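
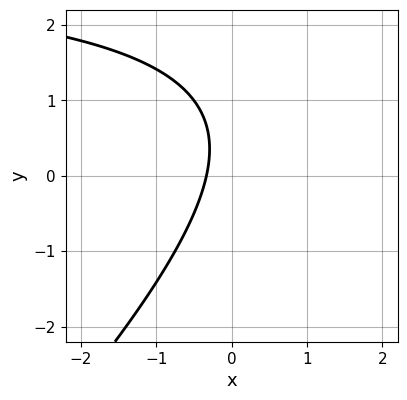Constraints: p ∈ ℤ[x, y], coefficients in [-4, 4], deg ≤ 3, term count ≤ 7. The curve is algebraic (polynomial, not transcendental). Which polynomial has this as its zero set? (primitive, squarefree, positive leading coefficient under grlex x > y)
x*y - y^2 - 3*x + y - 1

1. Degree: no degree-1 curve has this shape, so deg p = 2.
2. Checking where it meets the axes: it misses every integer gridline on the y-axis.
3. Putting this together gives p.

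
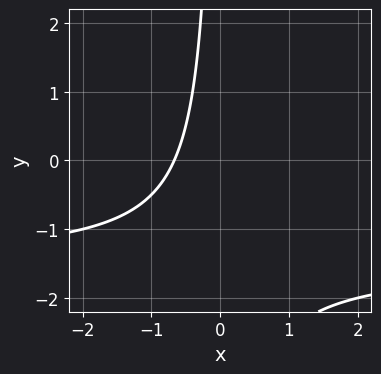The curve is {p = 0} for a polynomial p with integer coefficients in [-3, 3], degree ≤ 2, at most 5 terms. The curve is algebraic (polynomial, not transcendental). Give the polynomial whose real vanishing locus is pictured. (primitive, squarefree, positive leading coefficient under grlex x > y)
First, deg p = 2.
Next, from the visible intercepts: no y-intercept at any integer in the box.
Finally, these observations pin down the coefficients.

2*x*y + 3*x + 2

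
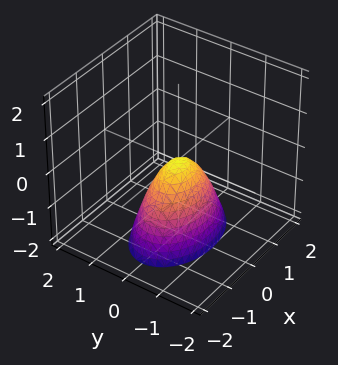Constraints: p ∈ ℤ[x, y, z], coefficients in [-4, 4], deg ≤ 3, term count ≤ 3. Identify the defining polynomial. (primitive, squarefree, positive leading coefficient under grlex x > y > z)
The degree is 2 — a paraboloid; a quadric.
Symmetries: it's symmetric under x → −x, forcing even powers of x; mirror symmetry y ↦ −y ⇒ only even powers of y.
Reading off the gridlines: one z-axis crossing is at z = 0; one y-axis crossing is at y = 0.
The integer polynomial consistent with all of this is the stated p.

x^2 + 2*y^2 + z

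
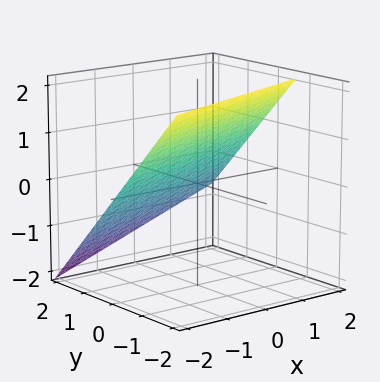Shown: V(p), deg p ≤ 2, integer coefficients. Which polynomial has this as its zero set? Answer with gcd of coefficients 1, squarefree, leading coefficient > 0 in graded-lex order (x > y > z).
x - 3*y - 3*z + 2

First, degree: the surface is flat (a plane), so deg p = 1.
Next, checking where it meets the axes: it meets the x-axis at x = -2 (among the integer gridlines).
Finally, assembling these constraints gives the stated polynomial.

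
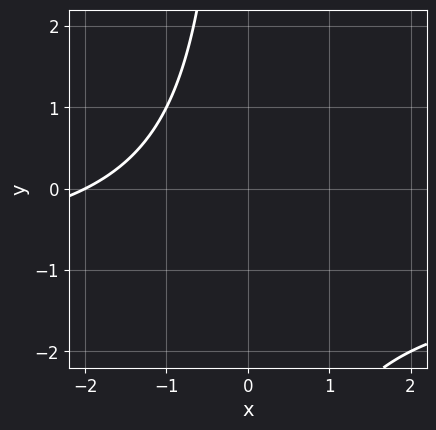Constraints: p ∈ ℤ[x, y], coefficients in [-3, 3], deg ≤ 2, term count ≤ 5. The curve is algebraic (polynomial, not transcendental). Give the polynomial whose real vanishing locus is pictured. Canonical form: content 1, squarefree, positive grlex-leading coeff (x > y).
1. Degree: no degree-1 curve has this shape, so deg p = 2.
2. Against the integer gridlines: it crosses the x-axis at the gridline x = -2; no y-intercept at any integer in the box.
3. Assembling these constraints gives the stated polynomial.

x*y + x + 2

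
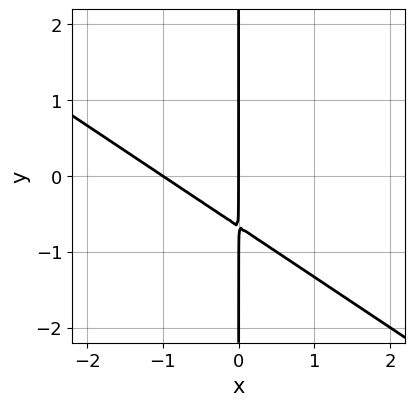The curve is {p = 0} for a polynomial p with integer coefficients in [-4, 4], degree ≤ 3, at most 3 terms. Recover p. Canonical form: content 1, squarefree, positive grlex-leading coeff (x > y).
1. The degree is 2 — no degree-1 curve has this shape.
2. Checking where it meets the axes: the visible y-axis segment lies entirely on the curve; among the integer gridlines, it crosses the x-axis at x ∈ {-1, 0}.
3. Fitting integer coefficients to these (and the overall shape) gives p.

2*x^2 + 3*x*y + 2*x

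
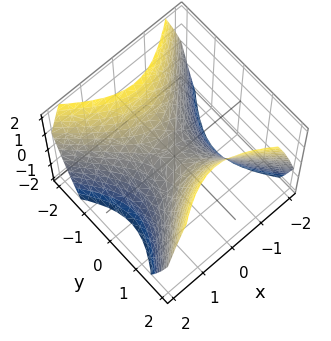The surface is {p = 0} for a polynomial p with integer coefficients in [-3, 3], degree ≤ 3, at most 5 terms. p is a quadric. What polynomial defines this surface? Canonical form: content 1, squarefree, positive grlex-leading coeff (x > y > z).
1. The degree is 2 — a saddle surface; a quadric.
2. Symmetries: the y ↦ −y reflection is a symmetry, so y appears only in even powers; the x ↦ −x reflection is a symmetry, so x appears only in even powers.
3. From the visible intercepts: it crosses the z-axis at the gridline z = 0; it crosses the x-axis at the gridline x = 0; it crosses the y-axis at the gridline y = 0.
4. Solving for integer coefficients yields p as stated.

x^2 - y^2 + z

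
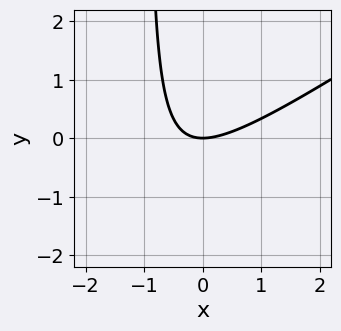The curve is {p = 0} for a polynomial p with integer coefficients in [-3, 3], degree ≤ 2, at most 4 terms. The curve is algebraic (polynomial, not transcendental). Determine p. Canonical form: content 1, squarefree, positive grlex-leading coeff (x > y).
First, deg p = 2. No degree-1 curve has this shape.
Then, observable constraints: it crosses the y-axis at the gridline y = 0; one x-axis crossing is at x = 0.
Finally, putting this together gives p.

2*x^2 - 3*x*y - 3*y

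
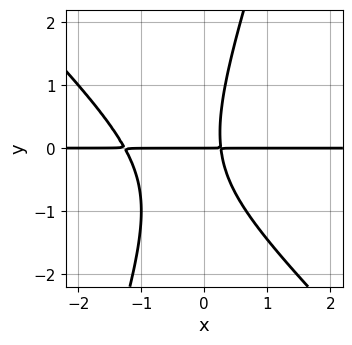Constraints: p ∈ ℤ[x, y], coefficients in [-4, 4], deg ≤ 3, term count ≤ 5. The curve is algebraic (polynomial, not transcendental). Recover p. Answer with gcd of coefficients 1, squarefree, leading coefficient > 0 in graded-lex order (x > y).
3*x^2*y + 2*x*y^2 - y^3 + 3*x*y - y

1. deg p = 3. The shape is more complex than any degree-2 curve.
2. Checking where it meets the axes: it meets the y-axis at y = 0 (among the integer gridlines); every point of the x-axis in the box is on the curve.
3. The integer polynomial consistent with all of this is the stated p.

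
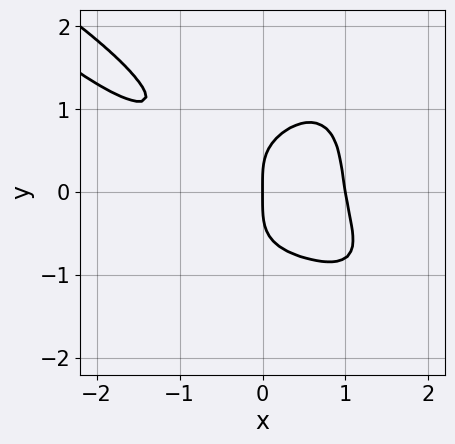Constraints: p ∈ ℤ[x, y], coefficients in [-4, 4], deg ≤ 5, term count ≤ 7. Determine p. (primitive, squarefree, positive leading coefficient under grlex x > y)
2*x^4 + 3*x^3*y + 2*y^4 - 2*x^2*y - 2*x

First, degree: no degree-3 curve has this shape, so deg p = 4.
Next, observable constraints: it meets the y-axis at y = 0 (among the integer gridlines); among the integer gridlines, it crosses the x-axis at x ∈ {0, 1}.
Finally, the integer polynomial consistent with all of this is the stated p.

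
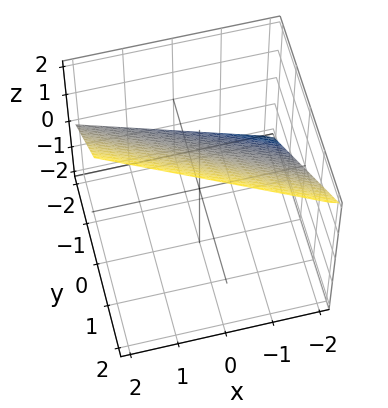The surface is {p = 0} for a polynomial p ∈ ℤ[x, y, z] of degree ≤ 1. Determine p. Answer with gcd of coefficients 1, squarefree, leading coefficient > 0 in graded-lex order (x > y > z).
x + 2*y - 2*z + 2

(a) Degree: the surface is flat (a plane), so deg p = 1.
(b) Reading off the gridlines: it meets the x-axis at x = -2 (among the integer gridlines); one y-axis crossing is at y = -1; it crosses the z-axis at the gridline z = 1.
(c) Assembling these constraints gives the stated polynomial.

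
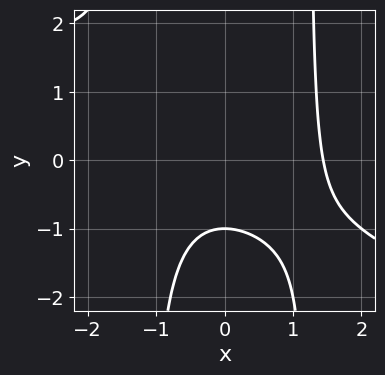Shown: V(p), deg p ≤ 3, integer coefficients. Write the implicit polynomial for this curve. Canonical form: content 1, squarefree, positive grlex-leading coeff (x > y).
x^3 + 2*x^2*y - 3*y - 3

1. The degree is 3 — the shape is more complex than any degree-2 curve.
2. Reading off the gridlines: it meets the y-axis at y = -1 (among the integer gridlines).
3. Together with the visible shape, these determine p as stated.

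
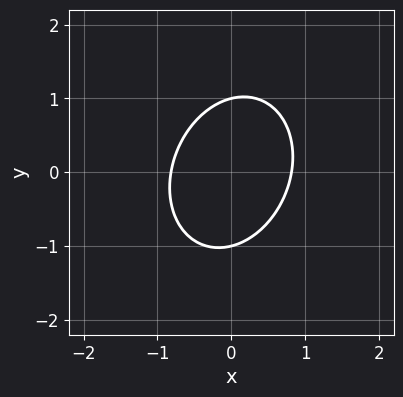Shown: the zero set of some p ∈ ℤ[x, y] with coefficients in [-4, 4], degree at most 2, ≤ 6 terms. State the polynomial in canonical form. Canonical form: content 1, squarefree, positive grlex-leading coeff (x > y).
1. Degree: the shape is more complex than any degree-1 curve, so deg p = 2.
2. From the visible intercepts: among the integer gridlines, it crosses the y-axis at y ∈ {-1, 1}.
3. Fitting integer coefficients to these (and the overall shape) gives p.

3*x^2 - x*y + 2*y^2 - 2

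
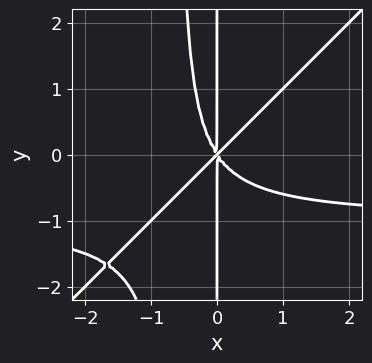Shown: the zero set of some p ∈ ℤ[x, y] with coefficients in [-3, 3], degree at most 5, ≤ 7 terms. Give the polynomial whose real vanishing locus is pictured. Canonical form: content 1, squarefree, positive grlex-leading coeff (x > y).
3*x^3*y - 3*x^2*y^2 + 3*x^3 - x^2*y - 2*x*y^2

(a) Degree: no degree-3 curve has this shape, so deg p = 4.
(b) Reading off the gridlines: every point of the y-axis in the box is on the curve; it crosses the x-axis at the gridline x = 0.
(c) Solving for integer coefficients yields p as stated.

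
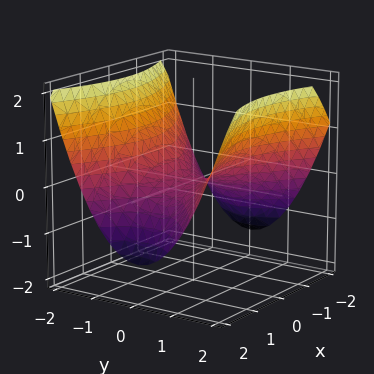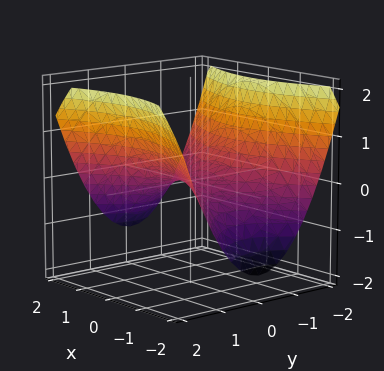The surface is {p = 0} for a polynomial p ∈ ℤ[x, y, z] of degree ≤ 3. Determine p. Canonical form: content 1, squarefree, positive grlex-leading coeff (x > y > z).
1. Degree: a hyperbolic paraboloid; a quadric, so deg p = 2.
2. Symmetries: it's symmetric under y → −y, forcing even powers of y; the x ↦ −x reflection is a symmetry, so x appears only in even powers.
3. From the visible intercepts: one y-axis crossing is at y = 0; it meets the x-axis at x = 0 (among the integer gridlines); it meets the z-axis at z = 0 (among the integer gridlines).
4. Putting this together gives p.

x^2 - 2*y^2 + 3*z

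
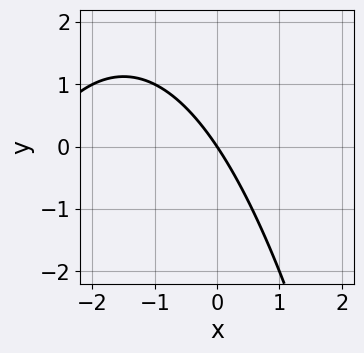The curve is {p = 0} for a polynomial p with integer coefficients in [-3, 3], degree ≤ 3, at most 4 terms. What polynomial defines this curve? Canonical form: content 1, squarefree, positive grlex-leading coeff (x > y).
x^2 + 3*x + 2*y

Degree: a generic line meets the curve in up to 2 points, so deg p = 2.
Observable constraints: it crosses the x-axis at the gridline x = 0; it crosses the y-axis at the gridline y = 0.
Putting this together gives p.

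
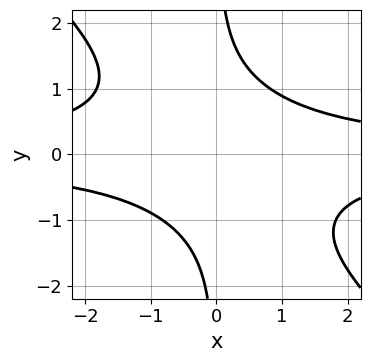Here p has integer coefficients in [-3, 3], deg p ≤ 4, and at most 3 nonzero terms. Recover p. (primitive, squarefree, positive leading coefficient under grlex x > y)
2*x^2*y^2 + 2*x*y^3 - 3

1. The degree is 4 — no degree-3 curve has this shape.
2. From the axis intercepts and sections: no y-intercept at any integer in the box; the curve avoids every integer x-axis point in the box.
3. Assembling these constraints gives the stated polynomial.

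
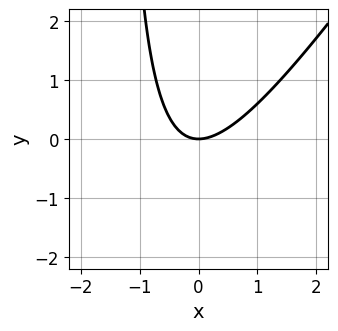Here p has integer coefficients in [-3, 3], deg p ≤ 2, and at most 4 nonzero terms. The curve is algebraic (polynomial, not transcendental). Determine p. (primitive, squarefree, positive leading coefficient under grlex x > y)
3*x^2 - 2*x*y - 3*y

1. Degree: a generic line meets the curve in up to 2 points, so deg p = 2.
2. From the axis intercepts and sections: it meets the x-axis at x = 0 (among the integer gridlines); it meets the y-axis at y = 0 (among the integer gridlines).
3. Together with the visible shape, these determine p as stated.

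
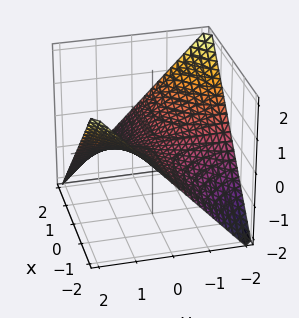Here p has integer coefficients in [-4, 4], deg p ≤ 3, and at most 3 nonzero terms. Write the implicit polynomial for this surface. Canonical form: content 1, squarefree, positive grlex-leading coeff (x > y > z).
First, deg p = 2. A hyperbolic paraboloid; a quadric.
Next, against the integer gridlines: the visible x-axis segment lies entirely on the surface; every point of the y-axis in the box is on the surface; it crosses the z-axis at the gridline z = 0.
Finally, solving for integer coefficients yields p as stated.

x*y + 2*z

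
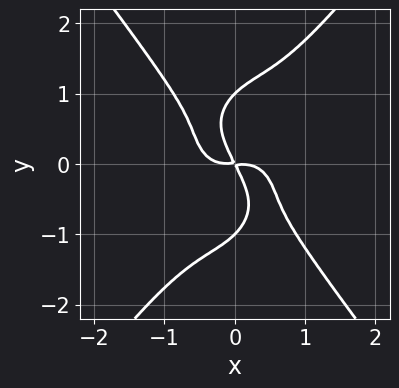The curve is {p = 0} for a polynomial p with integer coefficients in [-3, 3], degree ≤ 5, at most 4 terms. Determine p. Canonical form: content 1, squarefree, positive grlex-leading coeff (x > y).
3*x^4 - y^4 + 2*x*y + y^2

1. deg p = 4. The shape is more complex than any degree-3 curve.
2. From the axis intercepts and sections: among the integer gridlines, it crosses the y-axis at y ∈ {-1, 1}.
3. Assembling these constraints gives the stated polynomial.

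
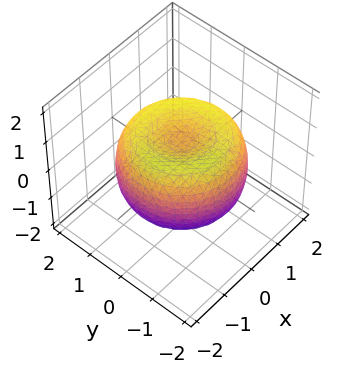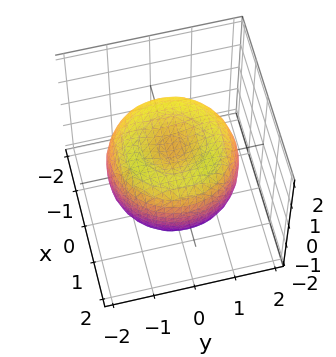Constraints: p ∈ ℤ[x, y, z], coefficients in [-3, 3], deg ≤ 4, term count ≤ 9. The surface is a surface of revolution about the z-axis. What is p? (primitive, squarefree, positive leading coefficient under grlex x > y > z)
x^4 + 2*x^2*y^2 + y^4 - 2*x^2 - 2*y^2 + 2*z^2 - 1

(a) Degree: no degree-3 surface has this shape, so deg p = 4.
(b) Symmetries: every cross-section ⟂ z is a circle, so x, y appear only via x² + y².
(c) Against the integer gridlines: a circular section at z = 0 has radius between 1 and 2.
(d) Fitting integer coefficients to these (and the overall shape) gives p.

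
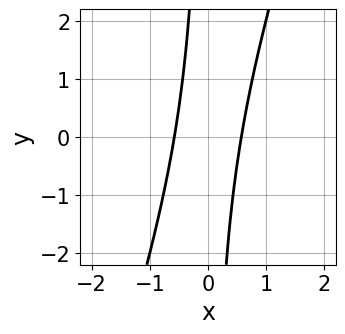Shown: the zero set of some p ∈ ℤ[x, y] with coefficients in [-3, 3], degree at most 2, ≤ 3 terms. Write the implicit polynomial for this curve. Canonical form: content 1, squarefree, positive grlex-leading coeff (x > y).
3*x^2 - x*y - 1

deg p = 2. A generic line meets the curve in up to 2 points.
From the visible intercepts: no y-intercept at any integer in the box.
These observations pin down the coefficients.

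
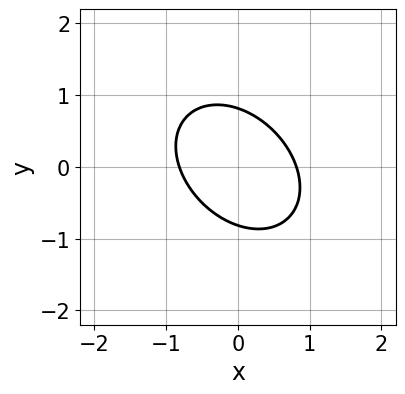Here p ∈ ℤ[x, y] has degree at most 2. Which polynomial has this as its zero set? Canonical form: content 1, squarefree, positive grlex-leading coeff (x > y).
3*x^2 + 2*x*y + 3*y^2 - 2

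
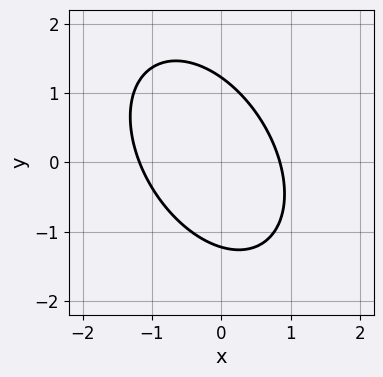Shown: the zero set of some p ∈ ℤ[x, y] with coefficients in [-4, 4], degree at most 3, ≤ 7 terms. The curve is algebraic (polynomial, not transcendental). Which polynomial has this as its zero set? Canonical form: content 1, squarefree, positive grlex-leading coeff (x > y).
1. The degree is 2 — a generic line meets the curve in up to 2 points.
2. Solving for integer coefficients yields p as stated.

3*x^2 + 2*x*y + 2*y^2 + x - 3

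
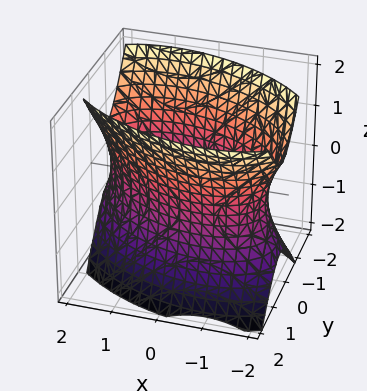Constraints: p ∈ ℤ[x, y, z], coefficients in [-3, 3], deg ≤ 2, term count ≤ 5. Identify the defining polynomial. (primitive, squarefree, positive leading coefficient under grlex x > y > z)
First, degree: a generic line meets the surface in up to 2 points, so deg p = 2.
Next, reading off the gridlines: it misses every integer gridline on the z-axis.
Finally, assembling these constraints gives the stated polynomial.

x^2 + x*y + 2*y^2 - z^2 - 3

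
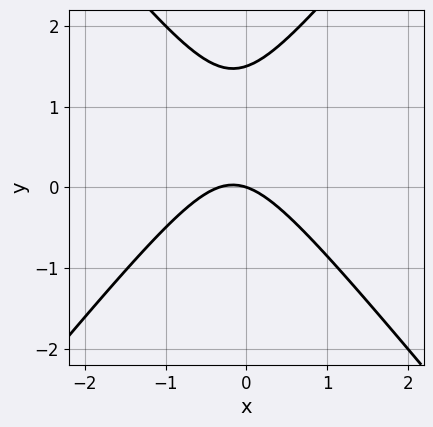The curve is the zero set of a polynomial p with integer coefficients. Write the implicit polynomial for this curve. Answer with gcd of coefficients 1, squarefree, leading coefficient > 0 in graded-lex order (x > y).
3*x^2 - 2*y^2 + x + 3*y

First, the degree is 2 — the shape is more complex than any degree-1 curve.
Then, from the axis intercepts and sections: one y-axis crossing is at y = 0; it crosses the x-axis at the gridline x = 0.
Finally, matching integer coefficients to the picture gives p.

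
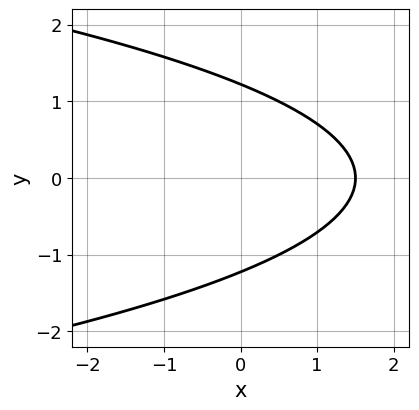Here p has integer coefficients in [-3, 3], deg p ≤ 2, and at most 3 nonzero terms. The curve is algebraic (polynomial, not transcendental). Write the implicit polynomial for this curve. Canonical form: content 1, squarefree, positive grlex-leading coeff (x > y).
(a) The degree is 2 — a generic line meets the curve in up to 2 points.
(b) Symmetries: the y ↦ −y reflection is a symmetry, so y appears only in even powers.
(c) Matching integer coefficients to the picture gives p.

2*y^2 + 2*x - 3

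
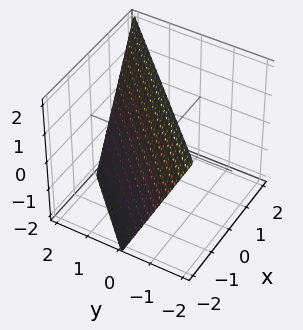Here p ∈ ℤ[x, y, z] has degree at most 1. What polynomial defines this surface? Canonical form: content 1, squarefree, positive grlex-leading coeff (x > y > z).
2*x - 2*y - z + 2

First, deg p = 1.
Next, from the visible intercepts: it crosses the z-axis at the gridline z = 2; it crosses the x-axis at the gridline x = -1; one y-axis crossing is at y = 1.
Finally, the integer polynomial consistent with all of this is the stated p.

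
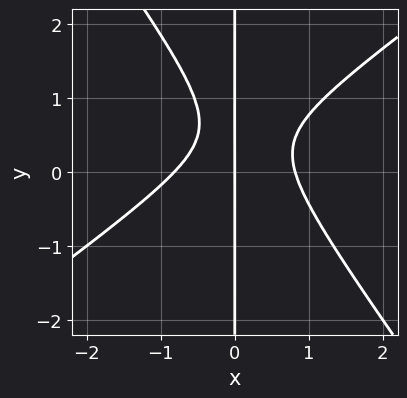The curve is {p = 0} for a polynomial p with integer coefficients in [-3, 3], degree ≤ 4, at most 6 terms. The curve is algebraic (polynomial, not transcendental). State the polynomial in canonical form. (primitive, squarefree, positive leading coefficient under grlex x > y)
(a) Degree: no degree-2 curve has this shape, so deg p = 3.
(b) Against the integer gridlines: the visible y-axis segment lies entirely on the curve; it crosses the x-axis at the gridline x = 0.
(c) Fitting integer coefficients to these (and the overall shape) gives p.

3*x^3 - 2*x^2*y - 3*x*y^2 + 3*x*y - 2*x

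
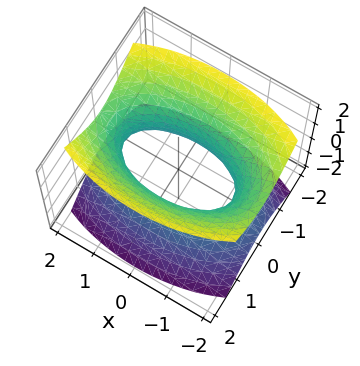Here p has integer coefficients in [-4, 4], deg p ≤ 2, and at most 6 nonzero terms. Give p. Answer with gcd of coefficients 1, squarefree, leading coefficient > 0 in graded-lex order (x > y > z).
x^2 + 3*y^2 - 2*z^2 - 2

(a) Degree: one connected sheet with a waist; a quadric, so deg p = 2.
(b) Symmetries: mirror symmetry z ↦ −z ⇒ only even powers of z; the y ↦ −y reflection is a symmetry, so y appears only in even powers; it's symmetric under x → −x, forcing even powers of x.
(c) Reading off the gridlines: it misses every integer gridline on the z-axis.
(d) Putting this together gives p.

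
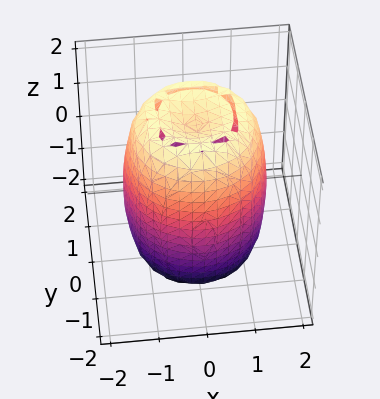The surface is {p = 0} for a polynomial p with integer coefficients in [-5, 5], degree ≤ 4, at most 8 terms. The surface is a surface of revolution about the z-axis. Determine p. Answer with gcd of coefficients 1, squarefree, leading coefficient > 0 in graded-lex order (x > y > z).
1. The degree is 4 — the shape is more complex than any degree-3 surface.
2. Symmetries: the z-axis is an axis of rotation, so x and y enter only as x² + y².
3. From the axis intercepts and sections: a circular section at z = -2 has radius between 0 and 1.
4. Matching integer coefficients to the picture gives p.

2*x^4 + 4*x^2*y^2 + 2*y^4 - 3*x^2 - 3*y^2 + z^2 - 3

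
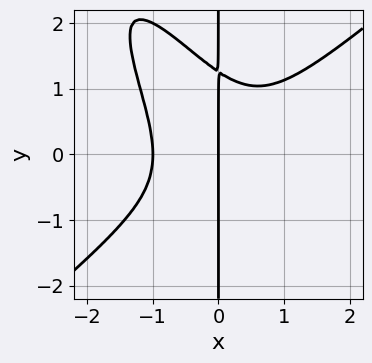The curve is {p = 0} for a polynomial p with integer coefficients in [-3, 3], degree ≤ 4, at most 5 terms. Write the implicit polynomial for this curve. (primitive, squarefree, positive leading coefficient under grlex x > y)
2*x^4 - 2*x^2*y^2 - x*y^3 + 2*x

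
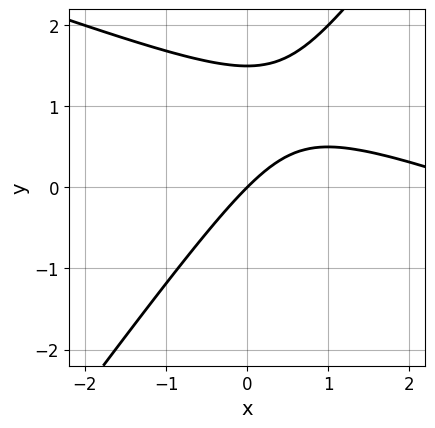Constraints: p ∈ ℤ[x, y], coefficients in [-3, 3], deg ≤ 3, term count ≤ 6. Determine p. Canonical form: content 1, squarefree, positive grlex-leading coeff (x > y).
x^2 + 2*x*y - 2*y^2 - 3*x + 3*y

(a) deg p = 2. The shape is more complex than any degree-1 curve.
(b) Checking where it meets the axes: it crosses the y-axis at the gridline y = 0; one x-axis crossing is at x = 0.
(c) Matching integer coefficients to the picture gives p.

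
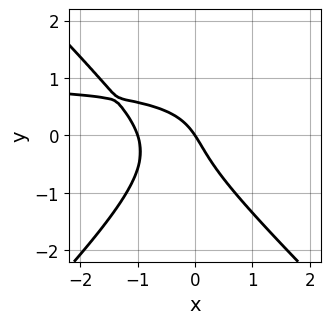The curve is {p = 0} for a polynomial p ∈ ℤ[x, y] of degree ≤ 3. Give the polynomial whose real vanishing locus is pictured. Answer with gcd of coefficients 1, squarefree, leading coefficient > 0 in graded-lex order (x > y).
3*x^2*y - 3*y^3 - 3*x^2 - 3*x - 2*y

First, degree: the shape is more complex than any degree-2 curve, so deg p = 3.
Then, checking where it meets the axes: one y-axis crossing is at y = 0; among the integer gridlines, it crosses the x-axis at x ∈ {-1, 0}.
Finally, these observations pin down the coefficients.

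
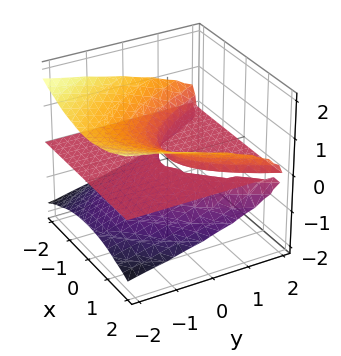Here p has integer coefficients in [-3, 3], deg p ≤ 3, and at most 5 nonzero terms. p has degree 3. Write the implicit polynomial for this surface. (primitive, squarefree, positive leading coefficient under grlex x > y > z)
x^2*z - 3*z^3 - 2*y*z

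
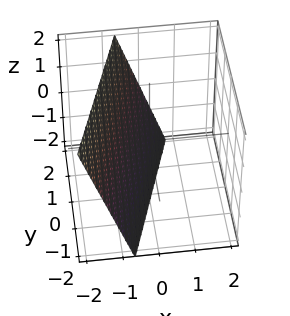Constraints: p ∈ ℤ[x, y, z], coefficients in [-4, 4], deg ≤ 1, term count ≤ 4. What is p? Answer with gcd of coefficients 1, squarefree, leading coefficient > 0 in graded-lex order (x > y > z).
3*x - y + z + 2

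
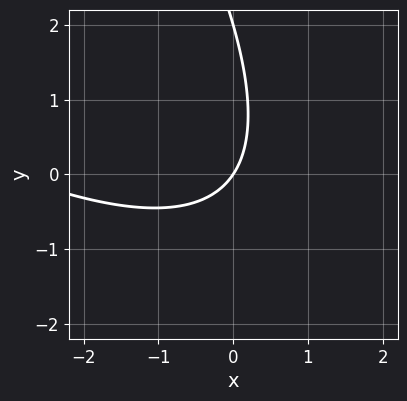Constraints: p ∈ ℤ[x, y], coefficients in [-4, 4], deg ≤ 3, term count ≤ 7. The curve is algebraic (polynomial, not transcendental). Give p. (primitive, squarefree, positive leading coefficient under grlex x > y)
x^2 + 2*x*y + y^2 + 3*x - 2*y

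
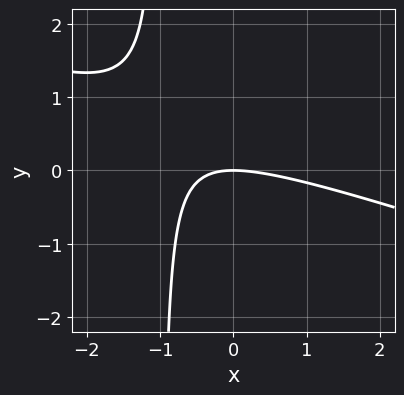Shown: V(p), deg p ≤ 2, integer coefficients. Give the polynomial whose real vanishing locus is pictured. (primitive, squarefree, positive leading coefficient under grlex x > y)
x^2 + 3*x*y + 3*y

(a) The degree is 2 — the shape is more complex than any degree-1 curve.
(b) Checking where it meets the axes: one x-axis crossing is at x = 0; it crosses the y-axis at the gridline y = 0.
(c) Together with the visible shape, these determine p as stated.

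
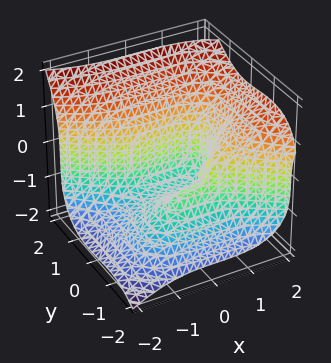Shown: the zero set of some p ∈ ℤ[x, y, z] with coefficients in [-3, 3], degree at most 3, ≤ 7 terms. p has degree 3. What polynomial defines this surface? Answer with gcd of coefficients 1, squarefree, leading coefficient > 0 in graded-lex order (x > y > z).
x^3 + 2*y^3 - 2*z^3 + 3*y^2 - 1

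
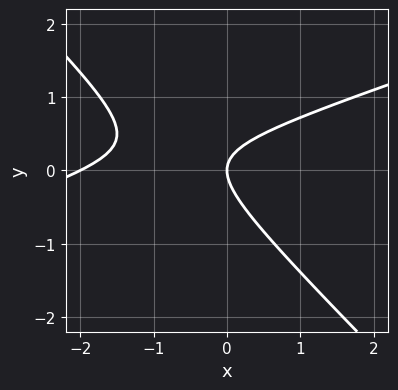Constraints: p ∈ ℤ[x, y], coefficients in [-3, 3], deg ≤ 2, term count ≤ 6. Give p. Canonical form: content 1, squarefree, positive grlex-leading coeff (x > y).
x^2 - 2*x*y - 3*y^2 + 2*x

(a) Degree: a generic line meets the curve in up to 2 points, so deg p = 2.
(b) Checking where it meets the axes: the x-axis gridline crossings are at x ∈ {-2, 0}; it crosses the y-axis at the gridline y = 0.
(c) Solving for integer coefficients yields p as stated.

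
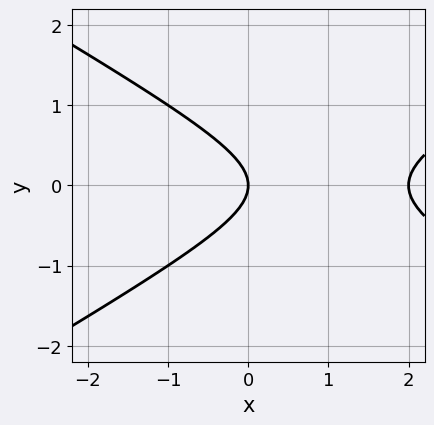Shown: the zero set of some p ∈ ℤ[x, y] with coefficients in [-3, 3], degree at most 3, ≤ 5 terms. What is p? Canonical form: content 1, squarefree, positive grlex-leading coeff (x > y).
1. deg p = 2. A generic line meets the curve in up to 2 points.
2. Symmetries: the y ↦ −y reflection is a symmetry, so y appears only in even powers.
3. Checking where it meets the axes: it meets the y-axis at y = 0 (among the integer gridlines); the x-axis gridline crossings are at x ∈ {0, 2}.
4. Matching integer coefficients to the picture gives p.

x^2 - 3*y^2 - 2*x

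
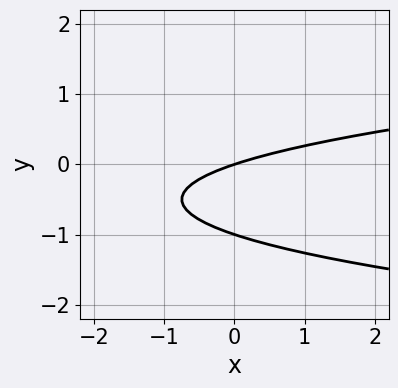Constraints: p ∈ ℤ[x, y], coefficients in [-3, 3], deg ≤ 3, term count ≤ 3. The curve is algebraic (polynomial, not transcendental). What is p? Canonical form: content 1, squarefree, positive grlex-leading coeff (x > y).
3*y^2 - x + 3*y

1. deg p = 2.
2. From the visible intercepts: among the integer gridlines, it crosses the y-axis at y ∈ {-1, 0}; it crosses the x-axis at the gridline x = 0.
3. Fitting integer coefficients to these (and the overall shape) gives p.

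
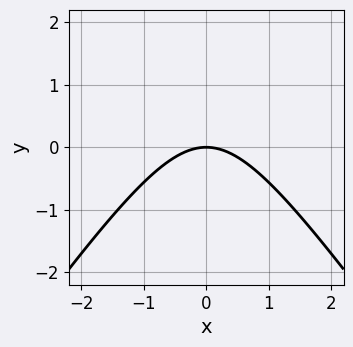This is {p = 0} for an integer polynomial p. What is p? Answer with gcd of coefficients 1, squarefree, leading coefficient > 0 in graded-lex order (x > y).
2*x^2 - y^2 + 3*y

1. deg p = 2. No degree-1 curve has this shape.
2. Symmetries: it's symmetric under x → −x, forcing even powers of x.
3. Observable constraints: it crosses the y-axis at the gridline y = 0; it meets the x-axis at x = 0 (among the integer gridlines).
4. The integer polynomial consistent with all of this is the stated p.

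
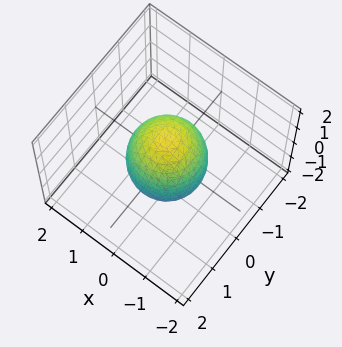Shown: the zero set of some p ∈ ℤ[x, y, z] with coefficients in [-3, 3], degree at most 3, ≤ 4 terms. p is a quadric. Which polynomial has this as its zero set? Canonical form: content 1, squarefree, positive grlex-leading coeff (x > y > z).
First, deg p = 2. Bounded and convex; a quadric.
Next, symmetry: every cross-section ⟂ z is a circle, so x, y appear only via x² + y²; it's symmetric under z → −z, forcing even powers of z.
Next, from the axis intercepts and sections: among the integer gridlines, it crosses the x-axis at x ∈ {-1, 1}; the y-axis gridline crossings are at y ∈ {-1, 1}.
Finally, the integer polynomial consistent with all of this is the stated p.

2*x^2 + 2*y^2 + z^2 - 2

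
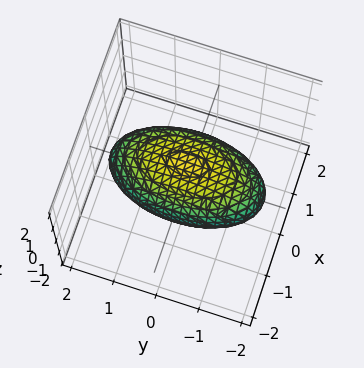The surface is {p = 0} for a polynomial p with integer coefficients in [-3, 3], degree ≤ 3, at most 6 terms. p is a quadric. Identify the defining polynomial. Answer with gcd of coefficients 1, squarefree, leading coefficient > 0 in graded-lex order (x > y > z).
3*x^2 + y^2 + 3*z^2 - 3

(a) deg p = 2. A closed, bounded, convex surface; a quadric.
(b) Symmetries: mirror symmetry y ↦ −y ⇒ only even powers of y; it's symmetric under z → −z, forcing even powers of z; mirror symmetry x ↦ −x ⇒ only even powers of x.
(c) Checking where it meets the axes: the x-axis gridline crossings are at x ∈ {-1, 1}; among the integer gridlines, it crosses the z-axis at z ∈ {-1, 1}.
(d) Solving for integer coefficients yields p as stated.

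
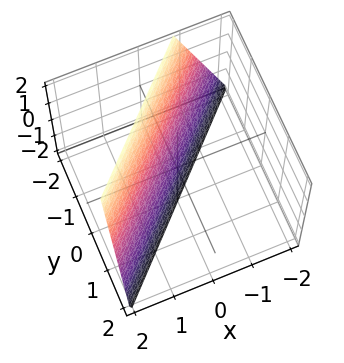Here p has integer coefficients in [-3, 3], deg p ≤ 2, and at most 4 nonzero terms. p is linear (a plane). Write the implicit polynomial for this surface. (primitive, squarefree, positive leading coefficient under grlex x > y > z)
3*x - 3*y - z - 2

First, degree: the surface is flat (a plane), so deg p = 1.
Then, reading off the gridlines: it meets the z-axis at z = -2 (among the integer gridlines).
Finally, assembling these constraints gives the stated polynomial.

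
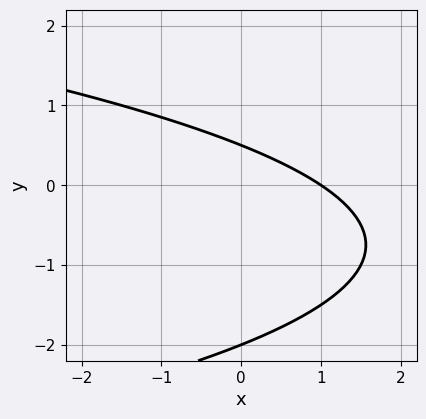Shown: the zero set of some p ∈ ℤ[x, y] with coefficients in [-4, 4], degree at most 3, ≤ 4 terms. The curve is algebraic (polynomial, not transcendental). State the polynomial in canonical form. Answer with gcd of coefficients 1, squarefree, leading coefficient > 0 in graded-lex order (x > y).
2*y^2 + 2*x + 3*y - 2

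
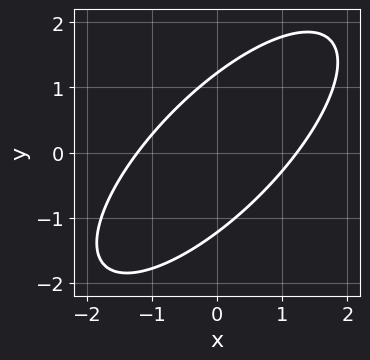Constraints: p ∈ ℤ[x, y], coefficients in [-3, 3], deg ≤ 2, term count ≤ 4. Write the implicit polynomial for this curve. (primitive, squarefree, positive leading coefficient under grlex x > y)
(a) deg p = 2.
(b) Matching integer coefficients to the picture gives p.

2*x^2 - 3*x*y + 2*y^2 - 3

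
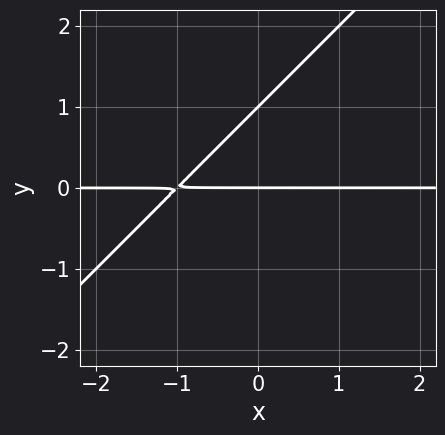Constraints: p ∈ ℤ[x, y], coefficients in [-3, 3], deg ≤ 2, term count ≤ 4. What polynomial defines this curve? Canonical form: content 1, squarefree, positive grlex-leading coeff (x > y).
First, the degree is 2 — a generic line meets the curve in up to 2 points.
Then, reading off the gridlines: among the integer gridlines, it crosses the y-axis at y ∈ {0, 1}; the visible x-axis segment lies entirely on the curve.
Finally, matching integer coefficients to the picture gives p.

x*y - y^2 + y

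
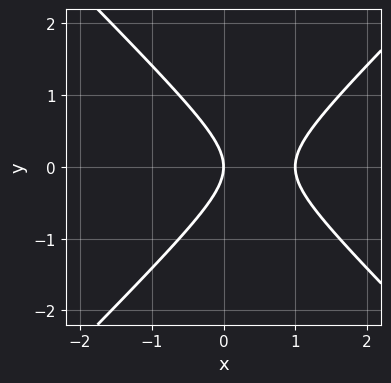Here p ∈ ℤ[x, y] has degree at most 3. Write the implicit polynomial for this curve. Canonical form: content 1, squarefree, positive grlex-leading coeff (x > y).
x^2 - y^2 - x

First, deg p = 2.
Next, symmetries: mirror symmetry y ↦ −y ⇒ only even powers of y.
Next, reading off the gridlines: the x-axis gridline crossings are at x ∈ {0, 1}; it meets the y-axis at y = 0 (among the integer gridlines).
Finally, matching integer coefficients to the picture gives p.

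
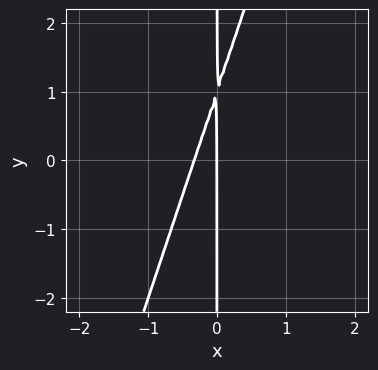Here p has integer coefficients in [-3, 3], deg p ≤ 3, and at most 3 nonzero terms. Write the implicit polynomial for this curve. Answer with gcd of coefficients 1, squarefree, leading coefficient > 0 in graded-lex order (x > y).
3*x^2 - x*y + x

(a) deg p = 2. A generic line meets the curve in up to 2 points.
(b) Checking where it meets the axes: it meets the x-axis at x = 0 (among the integer gridlines); every point of the y-axis in the box is on the curve.
(c) These observations pin down the coefficients.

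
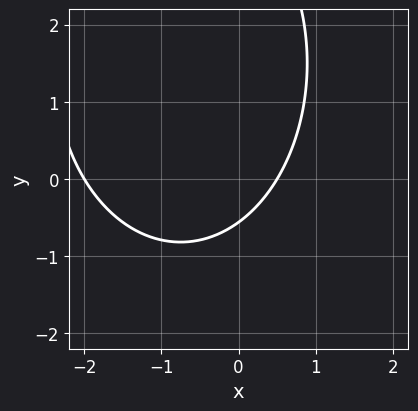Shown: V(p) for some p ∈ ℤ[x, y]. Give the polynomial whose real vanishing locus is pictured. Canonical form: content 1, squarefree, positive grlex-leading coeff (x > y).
The degree is 2 — a generic line meets the curve in up to 2 points.
From the visible intercepts: one x-axis crossing is at x = -2.
Together with the visible shape, these determine p as stated.

2*x^2 + y^2 + 3*x - 3*y - 2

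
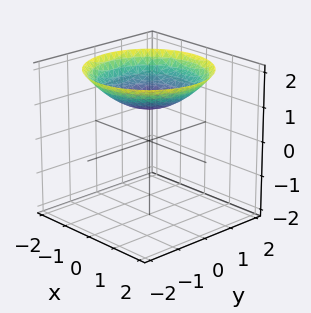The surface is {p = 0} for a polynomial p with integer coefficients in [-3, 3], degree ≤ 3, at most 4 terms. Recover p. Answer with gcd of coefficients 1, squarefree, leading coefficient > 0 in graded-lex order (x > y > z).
x^2 + y^2 - 3*z + 3

(a) Degree: no degree-1 surface has this shape, so deg p = 2.
(b) By symmetry, every cross-section ⟂ z is a circle, so x, y appear only via x² + y².
(c) Observable constraints: it misses every integer gridline on the y-axis; the surface avoids every integer x-axis point in the box; it meets the z-axis at z = 1 (among the integer gridlines).
(d) Assembling these constraints gives the stated polynomial.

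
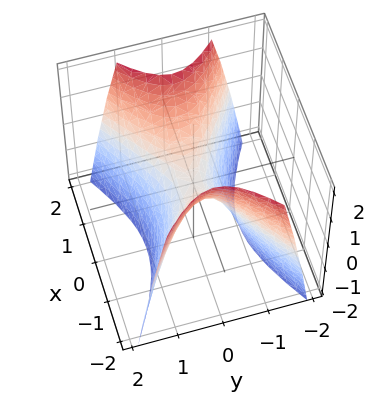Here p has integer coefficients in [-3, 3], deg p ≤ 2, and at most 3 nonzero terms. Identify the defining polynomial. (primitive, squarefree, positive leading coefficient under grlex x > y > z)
x^2 - 2*y^2 - z

Degree: a saddle surface; a quadric, so deg p = 2.
Symmetries: the x ↦ −x reflection is a symmetry, so x appears only in even powers; the y ↦ −y reflection is a symmetry, so y appears only in even powers.
Checking where it meets the axes: it meets the y-axis at y = 0 (among the integer gridlines); it meets the z-axis at z = 0 (among the integer gridlines); it meets the x-axis at x = 0 (among the integer gridlines).
Matching integer coefficients to the picture gives p.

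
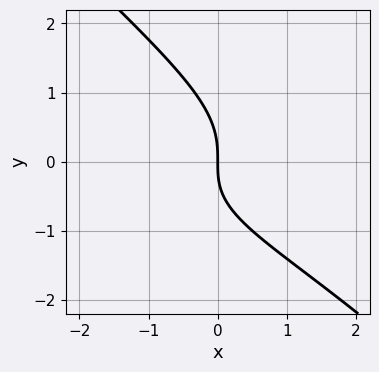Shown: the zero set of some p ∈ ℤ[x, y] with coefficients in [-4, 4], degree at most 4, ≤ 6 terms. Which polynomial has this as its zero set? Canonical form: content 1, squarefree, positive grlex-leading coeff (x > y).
2*x*y^2 + 2*y^3 + x*y + 3*x

1. Degree: no degree-2 curve has this shape, so deg p = 3.
2. Checking where it meets the axes: one y-axis crossing is at y = 0; it crosses the x-axis at the gridline x = 0.
3. Together with the visible shape, these determine p as stated.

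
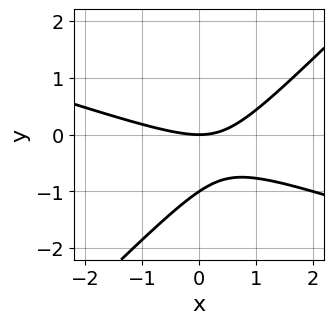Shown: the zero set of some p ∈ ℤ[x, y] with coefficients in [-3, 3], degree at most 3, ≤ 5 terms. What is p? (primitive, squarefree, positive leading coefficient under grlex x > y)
The degree is 2 — no degree-1 curve has this shape.
Against the integer gridlines: one x-axis crossing is at x = 0; the y-axis gridline crossings are at y ∈ {-1, 0}.
Solving for integer coefficients yields p as stated.

x^2 + 2*x*y - 3*y^2 - 3*y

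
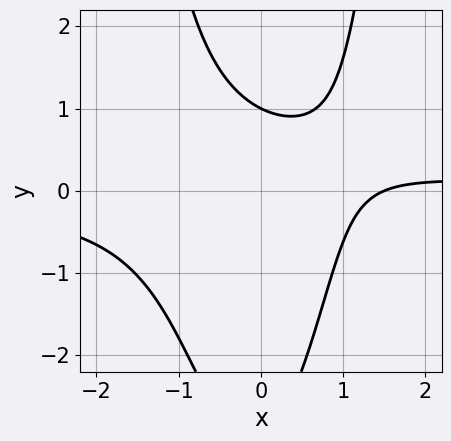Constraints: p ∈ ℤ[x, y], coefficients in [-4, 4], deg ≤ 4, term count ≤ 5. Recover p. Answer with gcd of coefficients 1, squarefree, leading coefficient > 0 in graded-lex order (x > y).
3*x^2*y - y^2 - 2*x - 2*y + 3

First, deg p = 3. A generic line meets the curve in up to 3 points.
Next, from the visible intercepts: one y-axis crossing is at y = 1.
Finally, putting this together gives p.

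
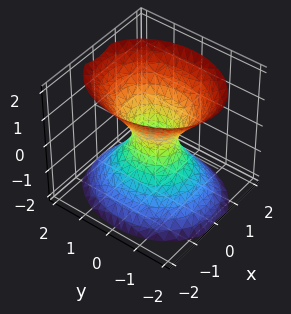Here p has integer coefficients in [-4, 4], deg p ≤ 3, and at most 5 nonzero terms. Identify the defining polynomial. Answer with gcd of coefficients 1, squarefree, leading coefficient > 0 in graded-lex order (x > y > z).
3*x^2 + 2*y^2 - 2*z^2 - 1

The degree is 2 — an hourglass — one-sheet hyperboloid; a quadric.
Symmetries: mirror symmetry z ↦ −z ⇒ only even powers of z; the y ↦ −y reflection is a symmetry, so y appears only in even powers; the x ↦ −x reflection is a symmetry, so x appears only in even powers.
Checking where it meets the axes: the surface avoids every integer z-axis point in the box.
Fitting integer coefficients to these (and the overall shape) gives p.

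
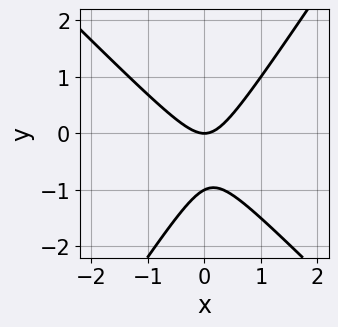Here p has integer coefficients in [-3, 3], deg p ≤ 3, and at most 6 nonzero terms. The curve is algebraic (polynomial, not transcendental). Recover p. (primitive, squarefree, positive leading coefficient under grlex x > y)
3*x^2 + x*y - 2*y^2 - 2*y

deg p = 2. The shape is more complex than any degree-1 curve.
Reading off the gridlines: the y-axis gridline crossings are at y ∈ {-1, 0}; it meets the x-axis at x = 0 (among the integer gridlines).
These observations pin down the coefficients.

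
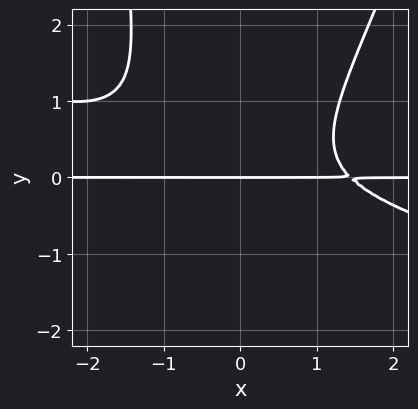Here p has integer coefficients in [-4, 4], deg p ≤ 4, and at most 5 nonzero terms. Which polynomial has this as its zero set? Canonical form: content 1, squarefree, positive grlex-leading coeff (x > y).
x^3*y + 3*x^2*y^2 - x*y^3 - 3*y^3 - 3*y

deg p = 4.
From the axis intercepts and sections: every point of the x-axis in the box is on the curve; it crosses the y-axis at the gridline y = 0.
Fitting integer coefficients to these (and the overall shape) gives p.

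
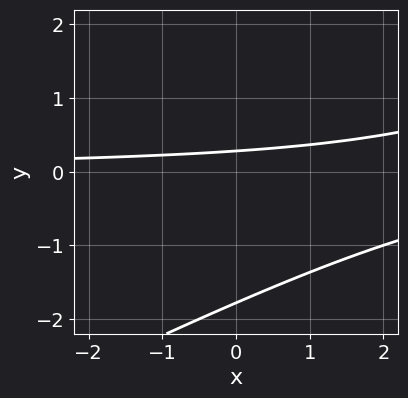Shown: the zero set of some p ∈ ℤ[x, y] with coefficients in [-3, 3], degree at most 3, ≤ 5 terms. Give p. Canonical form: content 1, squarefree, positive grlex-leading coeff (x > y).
1. deg p = 2. The shape is more complex than any degree-1 curve.
2. Checking where it meets the axes: the curve avoids every integer x-axis point in the box.
3. The integer polynomial consistent with all of this is the stated p.

x*y - 2*y^2 - 3*y + 1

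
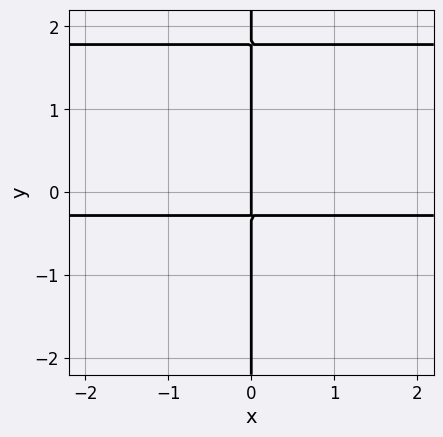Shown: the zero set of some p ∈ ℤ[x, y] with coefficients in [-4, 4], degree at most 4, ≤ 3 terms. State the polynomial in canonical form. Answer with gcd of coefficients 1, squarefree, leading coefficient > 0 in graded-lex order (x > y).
2*x*y^2 - 3*x*y - x

First, deg p = 3.
Next, against the integer gridlines: one x-axis crossing is at x = 0; the visible y-axis segment lies entirely on the curve.
Finally, matching integer coefficients to the picture gives p.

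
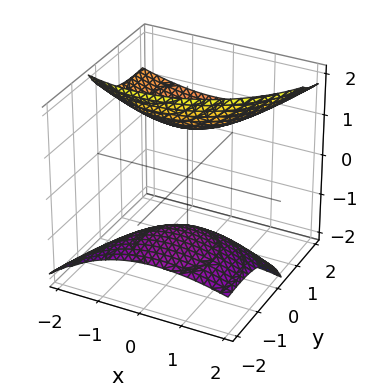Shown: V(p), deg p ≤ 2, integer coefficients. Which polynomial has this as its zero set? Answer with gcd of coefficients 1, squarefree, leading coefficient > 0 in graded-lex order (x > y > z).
x^2 + x*z + y^2 - 3*y*z - z^2 + 2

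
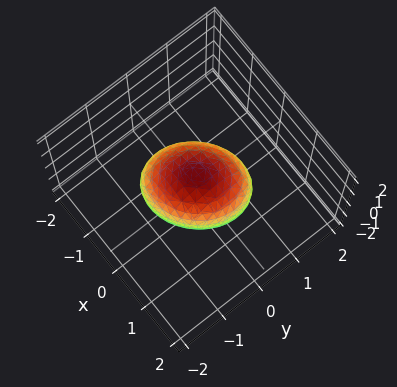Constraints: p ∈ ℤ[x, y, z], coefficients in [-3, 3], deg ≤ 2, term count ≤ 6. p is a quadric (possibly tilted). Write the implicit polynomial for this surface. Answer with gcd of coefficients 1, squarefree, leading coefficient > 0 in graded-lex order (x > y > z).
1. deg p = 2. The shape is more complex than any degree-1 surface.
2. From the visible intercepts: the z-axis gridline crossings are at z ∈ {-1, 1}; among the integer gridlines, it crosses the y-axis at y ∈ {-1, 1}; the x-axis gridline crossings are at x ∈ {-1, 1}.
3. Putting this together gives p.

2*x^2 - x*y + 2*y^2 + 2*z^2 - 2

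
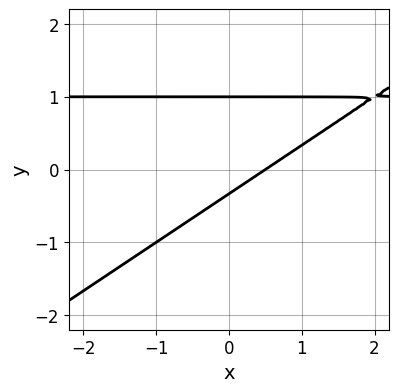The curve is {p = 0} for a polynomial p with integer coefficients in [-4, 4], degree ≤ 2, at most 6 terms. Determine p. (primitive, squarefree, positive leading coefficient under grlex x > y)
(a) Degree: no degree-1 curve has this shape, so deg p = 2.
(b) Against the integer gridlines: it meets the y-axis at y = 1 (among the integer gridlines).
(c) These observations pin down the coefficients.

2*x*y - 3*y^2 - 2*x + 2*y + 1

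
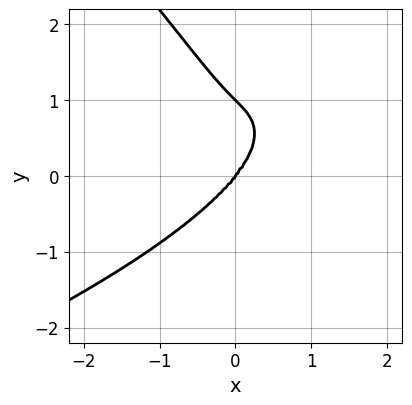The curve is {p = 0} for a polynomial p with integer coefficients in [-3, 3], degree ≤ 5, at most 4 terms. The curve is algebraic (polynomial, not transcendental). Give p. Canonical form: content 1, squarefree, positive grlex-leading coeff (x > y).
First, the degree is 4 — a generic line meets the curve in up to 4 points.
Next, observable constraints: it crosses the x-axis at the gridline x = 0; the y-axis gridline crossings are at y ∈ {0, 1}.
Finally, fitting integer coefficients to these (and the overall shape) gives p.

x*y^3 + y^4 + 2*x^3 - y^3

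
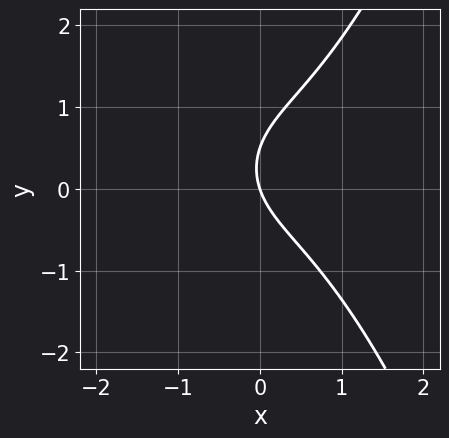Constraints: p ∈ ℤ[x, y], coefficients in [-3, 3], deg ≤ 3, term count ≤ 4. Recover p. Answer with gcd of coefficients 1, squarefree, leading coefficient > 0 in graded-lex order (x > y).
First, the degree is 3 — a generic line meets the curve in up to 3 points.
Then, from the axis intercepts and sections: it meets the x-axis at x = 0 (among the integer gridlines); it meets the y-axis at y = 0 (among the integer gridlines).
Finally, assembling these constraints gives the stated polynomial.

2*x^3 - 2*y^2 + 3*x + y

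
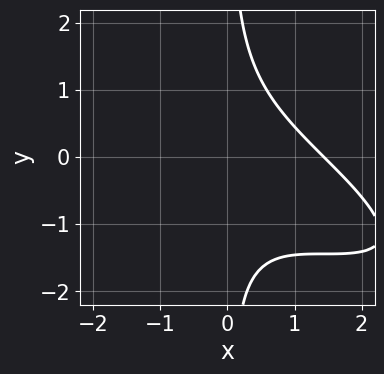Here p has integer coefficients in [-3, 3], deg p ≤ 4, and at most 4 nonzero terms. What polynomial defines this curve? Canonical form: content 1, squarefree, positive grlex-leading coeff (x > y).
The degree is 3 — a generic line meets the curve in up to 3 points.
From the axis intercepts and sections: no y-intercept at any integer in the box.
These observations pin down the coefficients.

x^3 + 3*x^2*y + 3*x*y^2 - 3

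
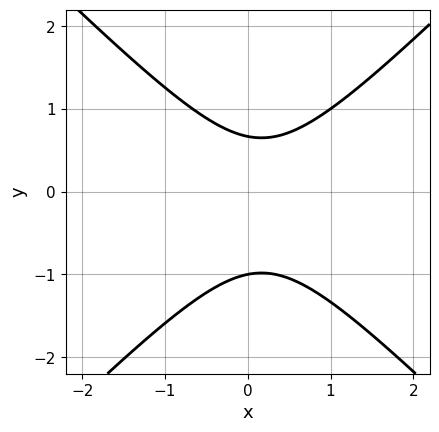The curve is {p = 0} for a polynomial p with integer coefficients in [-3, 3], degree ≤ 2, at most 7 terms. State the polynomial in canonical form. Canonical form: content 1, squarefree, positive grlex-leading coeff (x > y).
3*x^2 - 3*y^2 - x - y + 2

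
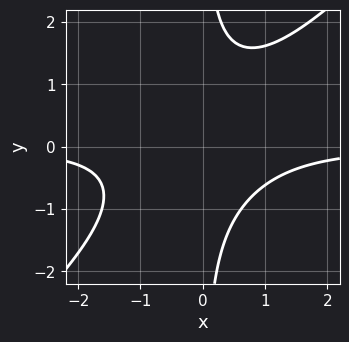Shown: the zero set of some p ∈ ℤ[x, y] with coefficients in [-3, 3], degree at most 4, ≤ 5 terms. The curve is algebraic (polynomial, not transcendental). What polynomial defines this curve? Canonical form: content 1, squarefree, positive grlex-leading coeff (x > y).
x^2*y - x*y^2 + 1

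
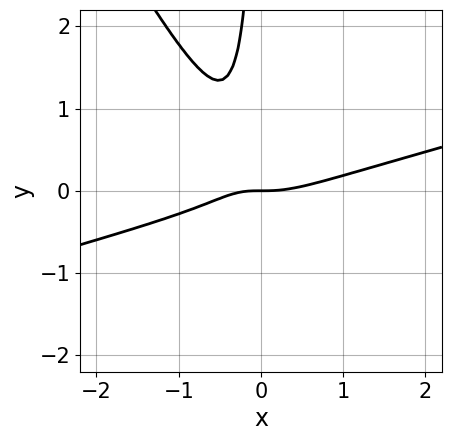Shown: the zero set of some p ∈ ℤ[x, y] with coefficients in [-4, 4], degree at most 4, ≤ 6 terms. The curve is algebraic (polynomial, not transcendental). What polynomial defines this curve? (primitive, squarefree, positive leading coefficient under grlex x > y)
x^3 - 3*x^2*y - 2*x*y^2 - x*y - y

1. The degree is 3 — a generic line meets the curve in up to 3 points.
2. Reading off the gridlines: one x-axis crossing is at x = 0; it meets the y-axis at y = 0 (among the integer gridlines).
3. Assembling these constraints gives the stated polynomial.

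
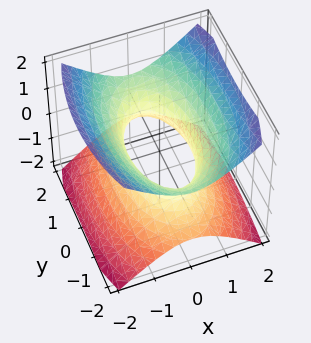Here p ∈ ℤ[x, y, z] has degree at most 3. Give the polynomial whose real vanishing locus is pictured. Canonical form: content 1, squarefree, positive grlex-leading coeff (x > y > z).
3*x^2 + y^2 - 3*z^2 - 2

Degree: one connected sheet with a waist; a quadric, so deg p = 2.
Symmetries: the z ↦ −z reflection is a symmetry, so z appears only in even powers; mirror symmetry y ↦ −y ⇒ only even powers of y; the x ↦ −x reflection is a symmetry, so x appears only in even powers.
Observable constraints: it misses every integer gridline on the z-axis.
Fitting integer coefficients to these (and the overall shape) gives p.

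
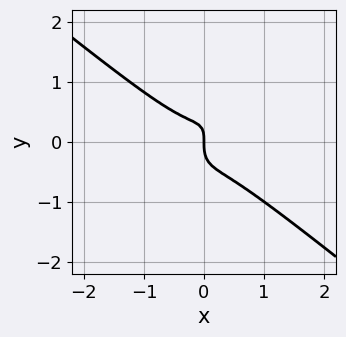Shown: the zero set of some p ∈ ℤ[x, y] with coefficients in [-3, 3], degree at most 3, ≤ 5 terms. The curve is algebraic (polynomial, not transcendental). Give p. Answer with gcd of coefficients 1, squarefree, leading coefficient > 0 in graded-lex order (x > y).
3*x^3 - 3*x*y^2 + 2*y^3 - x*y + x

1. The degree is 3 — the shape is more complex than any degree-2 curve.
2. Reading off the gridlines: one x-axis crossing is at x = 0; it crosses the y-axis at the gridline y = 0.
3. The integer polynomial consistent with all of this is the stated p.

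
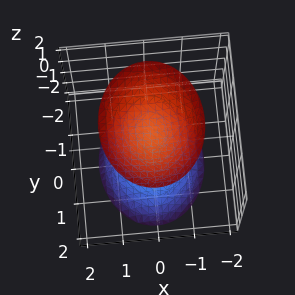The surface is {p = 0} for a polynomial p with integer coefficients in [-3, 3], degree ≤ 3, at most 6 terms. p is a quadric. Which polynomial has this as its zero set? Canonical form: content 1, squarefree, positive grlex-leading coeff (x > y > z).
3*x^2 + 2*y^2 - 2*z^2 + 3

1. I count 2 distinct pieces. They look like related sheets of one shape, so recover p as a whole.
2. Degree: two sheets facing apart; a quadric, so deg p = 2.
3. Symmetries: mirror symmetry y ↦ −y ⇒ only even powers of y; the x ↦ −x reflection is a symmetry, so x appears only in even powers; mirror symmetry z ↦ −z ⇒ only even powers of z.
4. Observable constraints: the surface avoids every integer x-axis point in the box; the surface avoids every integer y-axis point in the box.
5. The integer polynomial consistent with all of this is the stated p.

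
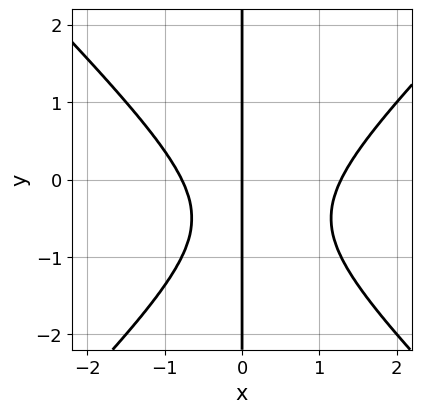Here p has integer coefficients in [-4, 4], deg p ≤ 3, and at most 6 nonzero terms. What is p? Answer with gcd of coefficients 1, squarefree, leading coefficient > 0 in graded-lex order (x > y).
2*x^3 - 2*x*y^2 - x^2 - 2*x*y - 2*x

(a) deg p = 3.
(b) Observable constraints: the visible y-axis segment lies entirely on the curve; it meets the x-axis at x = 0 (among the integer gridlines).
(c) Matching integer coefficients to the picture gives p.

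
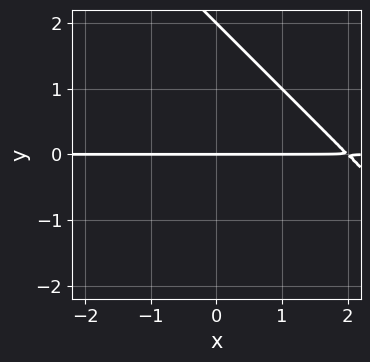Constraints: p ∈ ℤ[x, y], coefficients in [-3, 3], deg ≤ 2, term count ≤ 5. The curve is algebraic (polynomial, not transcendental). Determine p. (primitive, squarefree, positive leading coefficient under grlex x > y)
x*y + y^2 - 2*y

Degree: a generic line meets the curve in up to 2 points, so deg p = 2.
Observable constraints: every point of the x-axis in the box is on the curve; the y-axis gridline crossings are at y ∈ {0, 2}.
Assembling these constraints gives the stated polynomial.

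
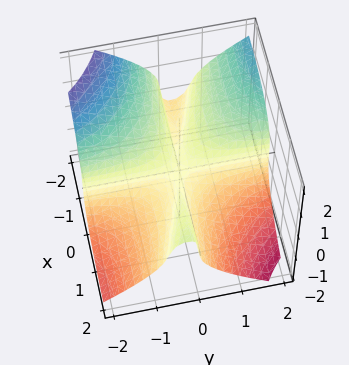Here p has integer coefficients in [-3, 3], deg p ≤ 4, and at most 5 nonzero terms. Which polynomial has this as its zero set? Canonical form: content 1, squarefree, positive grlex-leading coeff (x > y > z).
x^2*y + 3*x*y^2 - x*y*z + 3*z^3

deg p = 3. A generic line meets the surface in up to 3 points.
From the visible intercepts: every point of the x-axis in the box is on the surface; it meets the z-axis at z = 0 (among the integer gridlines); every point of the y-axis in the box is on the surface.
These observations pin down the coefficients.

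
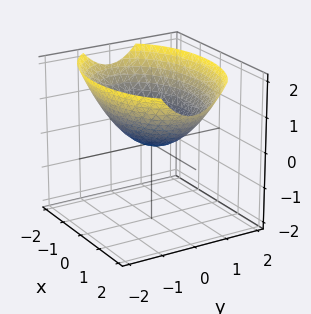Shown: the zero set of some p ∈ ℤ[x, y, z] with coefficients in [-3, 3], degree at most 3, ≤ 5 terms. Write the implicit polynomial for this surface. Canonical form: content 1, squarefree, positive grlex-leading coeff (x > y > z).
deg p = 2. A paraboloid; a quadric.
Symmetries: it's symmetric under y → −y, forcing even powers of y; the x ↦ −x reflection is a symmetry, so x appears only in even powers.
Observable constraints: one y-axis crossing is at y = 0; it crosses the x-axis at the gridline x = 0; it meets the z-axis at z = 0 (among the integer gridlines).
Solving for integer coefficients yields p as stated.

x^2 + 2*y^2 - 3*z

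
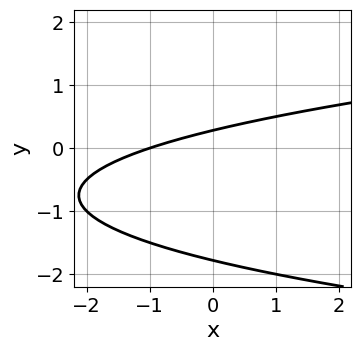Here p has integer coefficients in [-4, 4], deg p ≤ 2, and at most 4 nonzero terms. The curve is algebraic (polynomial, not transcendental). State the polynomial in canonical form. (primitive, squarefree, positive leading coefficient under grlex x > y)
First, the degree is 2 — a generic line meets the curve in up to 2 points.
Next, checking where it meets the axes: it meets the x-axis at x = -1 (among the integer gridlines).
Finally, the integer polynomial consistent with all of this is the stated p.

2*y^2 - x + 3*y - 1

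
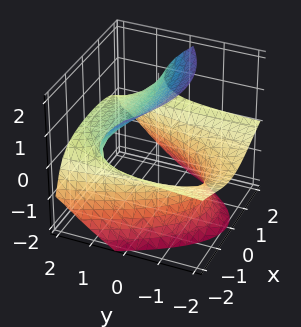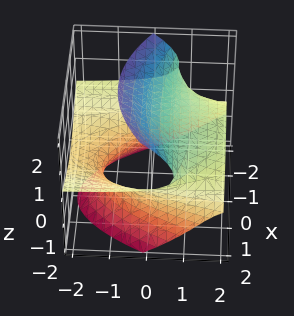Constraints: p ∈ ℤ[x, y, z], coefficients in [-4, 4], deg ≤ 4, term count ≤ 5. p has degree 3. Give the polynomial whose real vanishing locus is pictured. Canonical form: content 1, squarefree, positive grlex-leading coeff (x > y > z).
x^2*z - z^3 - x^2 - 3*y*z + 3

1. deg p = 3. The shape is more complex than any degree-2 surface.
2. Checking where it meets the axes: it misses every integer gridline on the y-axis.
3. These observations pin down the coefficients.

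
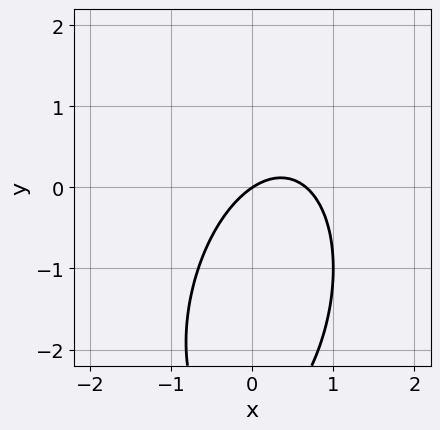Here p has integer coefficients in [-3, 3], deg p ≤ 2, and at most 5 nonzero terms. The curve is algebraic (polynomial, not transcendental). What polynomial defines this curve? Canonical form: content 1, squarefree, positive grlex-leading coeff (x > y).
3*x^2 - x*y + y^2 - 2*x + 3*y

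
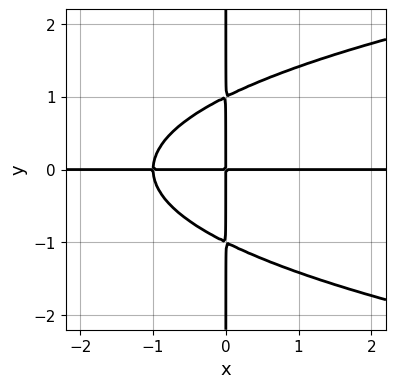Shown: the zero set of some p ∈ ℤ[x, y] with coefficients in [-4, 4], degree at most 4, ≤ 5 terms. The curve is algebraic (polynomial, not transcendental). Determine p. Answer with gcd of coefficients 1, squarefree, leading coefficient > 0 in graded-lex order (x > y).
Degree: no degree-3 curve has this shape, so deg p = 4.
Observable constraints: every point of the y-axis in the box is on the curve; every point of the x-axis in the box is on the curve.
Putting this together gives p.

x*y^3 - x^2*y - x*y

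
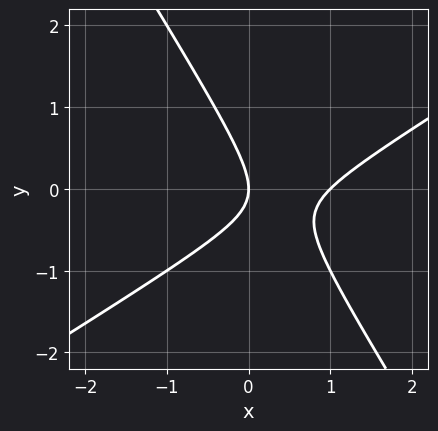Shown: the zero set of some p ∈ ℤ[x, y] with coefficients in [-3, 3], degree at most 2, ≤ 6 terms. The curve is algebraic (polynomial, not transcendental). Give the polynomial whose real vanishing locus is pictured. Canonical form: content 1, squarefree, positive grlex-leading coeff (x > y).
x^2 - x*y - y^2 - x

(a) Degree: no degree-1 curve has this shape, so deg p = 2.
(b) From the axis intercepts and sections: the x-axis gridline crossings are at x ∈ {0, 1}; it crosses the y-axis at the gridline y = 0.
(c) The integer polynomial consistent with all of this is the stated p.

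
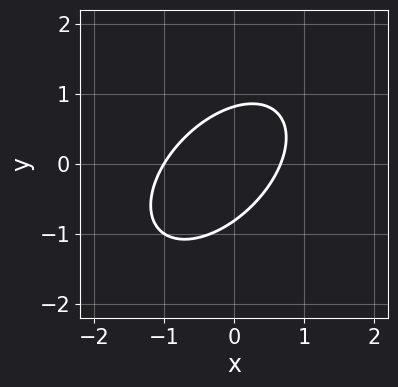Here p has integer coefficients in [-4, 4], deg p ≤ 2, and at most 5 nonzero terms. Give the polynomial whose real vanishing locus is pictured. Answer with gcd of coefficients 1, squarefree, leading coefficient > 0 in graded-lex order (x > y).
3*x^2 - 3*x*y + 3*y^2 + x - 2

Degree: no degree-1 curve has this shape, so deg p = 2.
From the axis intercepts and sections: it meets the x-axis at x = -1 (among the integer gridlines).
The integer polynomial consistent with all of this is the stated p.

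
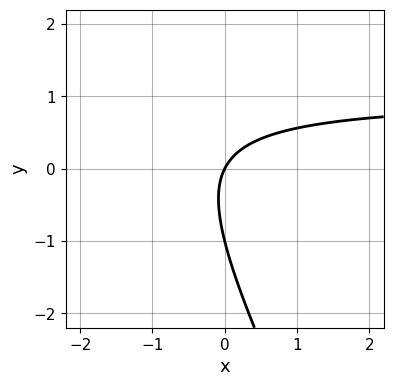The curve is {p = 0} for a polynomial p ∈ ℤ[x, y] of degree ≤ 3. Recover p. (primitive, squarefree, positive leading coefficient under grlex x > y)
2*x*y + y^2 - 2*x + y

The degree is 2 — the shape is more complex than any degree-1 curve.
Observable constraints: the y-axis gridline crossings are at y ∈ {-1, 0}; one x-axis crossing is at x = 0.
Solving for integer coefficients yields p as stated.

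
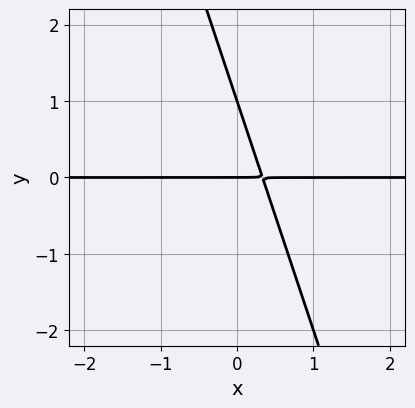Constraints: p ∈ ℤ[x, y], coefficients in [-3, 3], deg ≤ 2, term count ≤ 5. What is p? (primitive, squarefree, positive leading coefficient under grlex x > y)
3*x*y + y^2 - y

The degree is 2 — the shape is more complex than any degree-1 curve.
From the axis intercepts and sections: among the integer gridlines, it crosses the y-axis at y ∈ {0, 1}; the visible x-axis segment lies entirely on the curve.
Together with the visible shape, these determine p as stated.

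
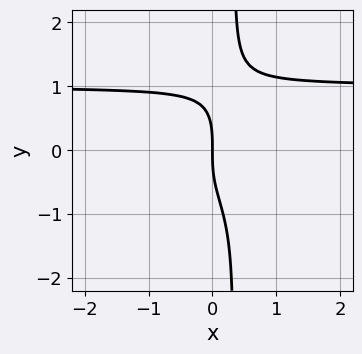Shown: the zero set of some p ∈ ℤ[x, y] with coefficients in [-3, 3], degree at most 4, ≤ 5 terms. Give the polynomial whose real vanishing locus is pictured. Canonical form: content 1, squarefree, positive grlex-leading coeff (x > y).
3*x*y^3 - y^3 - 3*x

(a) The degree is 4 — the shape is more complex than any degree-3 curve.
(b) From the axis intercepts and sections: it meets the x-axis at x = 0 (among the integer gridlines); one y-axis crossing is at y = 0.
(c) Solving for integer coefficients yields p as stated.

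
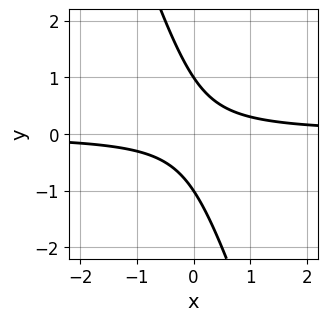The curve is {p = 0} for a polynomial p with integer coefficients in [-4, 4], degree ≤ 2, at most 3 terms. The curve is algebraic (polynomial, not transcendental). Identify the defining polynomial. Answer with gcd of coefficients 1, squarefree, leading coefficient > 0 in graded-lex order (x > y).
3*x*y + y^2 - 1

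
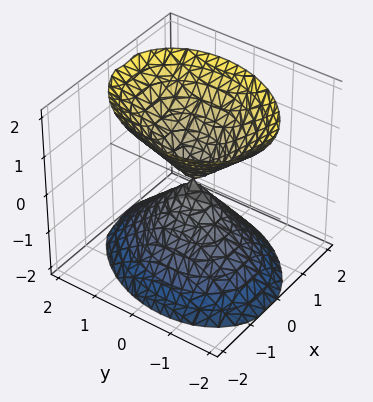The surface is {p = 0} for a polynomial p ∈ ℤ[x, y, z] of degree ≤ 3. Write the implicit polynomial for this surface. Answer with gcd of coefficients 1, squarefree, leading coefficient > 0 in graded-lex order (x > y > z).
3*x^2 - x*y + 2*y^2 - 2*z^2

First, I count 2 distinct pieces.
Then, degree: a generic line meets the surface in up to 2 points, so deg p = 2.
Next, checking where it meets the axes: it meets the y-axis at y = 0 (among the integer gridlines); it crosses the x-axis at the gridline x = 0.
Finally, solving for integer coefficients yields p as stated.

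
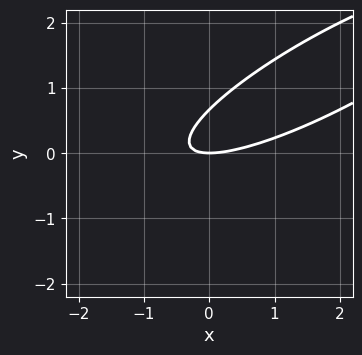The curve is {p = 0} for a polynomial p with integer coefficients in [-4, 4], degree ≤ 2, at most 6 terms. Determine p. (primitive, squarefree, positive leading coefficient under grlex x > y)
x^2 - 3*x*y + 3*y^2 - 2*y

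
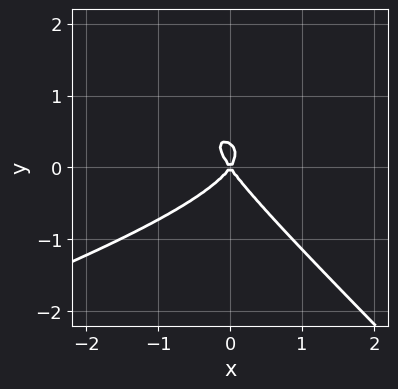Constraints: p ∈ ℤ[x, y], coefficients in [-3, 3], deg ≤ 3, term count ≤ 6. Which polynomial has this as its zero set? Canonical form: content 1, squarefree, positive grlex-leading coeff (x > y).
x^2*y - 2*x*y^2 - 3*y^3 - 2*x^2 + y^2

1. deg p = 3. No degree-2 curve has this shape.
2. From the axis intercepts and sections: it crosses the y-axis at the gridline y = 0; it meets the x-axis at x = 0 (among the integer gridlines).
3. The integer polynomial consistent with all of this is the stated p.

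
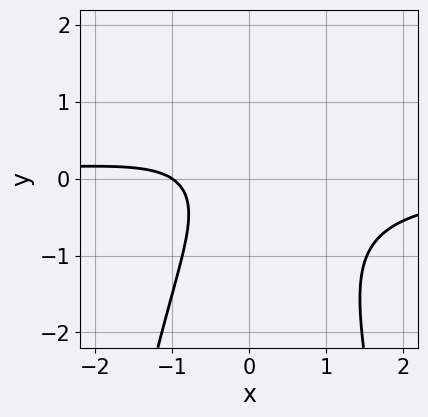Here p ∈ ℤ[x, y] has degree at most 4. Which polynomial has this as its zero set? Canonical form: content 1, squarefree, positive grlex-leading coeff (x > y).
First, degree: a generic line meets the curve in up to 3 points, so deg p = 3.
Then, reading off the gridlines: it crosses the x-axis at the gridline x = -1; the curve avoids every integer y-axis point in the box.
Finally, these observations pin down the coefficients.

3*x^2*y + 2*y^2 + 2*x + 2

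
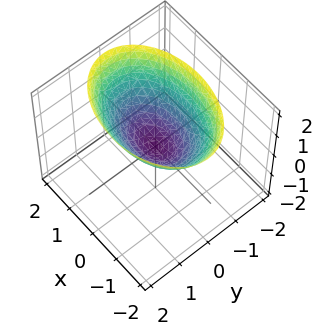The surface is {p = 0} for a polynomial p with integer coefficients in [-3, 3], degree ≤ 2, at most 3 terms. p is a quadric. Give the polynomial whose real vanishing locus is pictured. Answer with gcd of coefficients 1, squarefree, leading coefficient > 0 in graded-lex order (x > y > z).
1. Degree: a paraboloid; a quadric, so deg p = 2.
2. Symmetries: mirror symmetry x ↦ −x ⇒ only even powers of x; mirror symmetry y ↦ −y ⇒ only even powers of y.
3. From the axis intercepts and sections: it crosses the x-axis at the gridline x = 0; it meets the y-axis at y = 0 (among the integer gridlines); it meets the z-axis at z = 0 (among the integer gridlines).
4. Matching integer coefficients to the picture gives p.

x^2 + 2*y^2 - 2*z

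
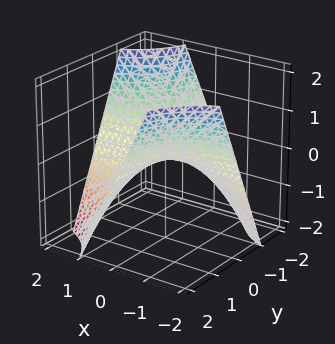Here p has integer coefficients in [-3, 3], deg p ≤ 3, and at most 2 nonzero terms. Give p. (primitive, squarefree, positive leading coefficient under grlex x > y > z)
x*y + z

Degree: a hyperbolic paraboloid; a quadric, so deg p = 2.
Checking where it meets the axes: the visible x-axis segment lies entirely on the surface; one z-axis crossing is at z = 0.
Together with the visible shape, these determine p as stated. Check: (0, -2, 0) on the y-axis lies on the surface, and p(0, -2, 0) = 0. ✓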